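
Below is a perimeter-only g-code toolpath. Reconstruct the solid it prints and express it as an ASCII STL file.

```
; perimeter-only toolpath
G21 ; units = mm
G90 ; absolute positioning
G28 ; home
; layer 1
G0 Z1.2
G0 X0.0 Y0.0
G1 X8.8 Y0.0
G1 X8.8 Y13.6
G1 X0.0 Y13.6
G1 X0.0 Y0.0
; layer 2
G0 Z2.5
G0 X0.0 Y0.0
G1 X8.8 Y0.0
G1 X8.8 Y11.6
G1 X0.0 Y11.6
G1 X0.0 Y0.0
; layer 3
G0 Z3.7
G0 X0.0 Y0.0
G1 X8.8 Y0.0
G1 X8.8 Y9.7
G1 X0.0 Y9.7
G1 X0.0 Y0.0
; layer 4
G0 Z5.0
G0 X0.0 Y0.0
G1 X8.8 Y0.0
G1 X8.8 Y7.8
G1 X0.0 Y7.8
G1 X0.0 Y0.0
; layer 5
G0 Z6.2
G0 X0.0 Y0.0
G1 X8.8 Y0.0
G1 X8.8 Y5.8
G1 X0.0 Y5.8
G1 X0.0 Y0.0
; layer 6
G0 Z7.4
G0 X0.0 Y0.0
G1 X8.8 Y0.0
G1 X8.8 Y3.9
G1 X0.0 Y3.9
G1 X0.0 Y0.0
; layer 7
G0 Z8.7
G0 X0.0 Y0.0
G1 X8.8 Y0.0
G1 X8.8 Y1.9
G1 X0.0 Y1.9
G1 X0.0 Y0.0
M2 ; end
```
solid part
  facet normal 0.0000 0.0000 -1.0000
    outer loop
      vertex 8.8 15.5 0.0
      vertex 8.8 0.0 0.0
      vertex 0.0 0.0 0.0
    endloop
  endfacet
  facet normal 0.0000 0.0000 -1.0000
    outer loop
      vertex 0.0 15.5 0.0
      vertex 8.8 15.5 0.0
      vertex 0.0 0.0 0.0
    endloop
  endfacet
  facet normal 0.0000 -1.0000 0.0000
    outer loop
      vertex 0.0 0.0 0.0
      vertex 8.8 0.0 0.0
      vertex 8.8 0.0 9.9
    endloop
  endfacet
  facet normal 0.0000 -1.0000 0.0000
    outer loop
      vertex 0.0 0.0 0.0
      vertex 8.8 0.0 9.9
      vertex 0.0 0.0 9.9
    endloop
  endfacet
  facet normal 0.0000 0.5383 0.8428
    outer loop
      vertex 0.0 0.0 9.9
      vertex 8.8 0.0 9.9
      vertex 8.8 15.5 0.0
    endloop
  endfacet
  facet normal 0.0000 0.5383 0.8428
    outer loop
      vertex 0.0 0.0 9.9
      vertex 8.8 15.5 0.0
      vertex 0.0 15.5 0.0
    endloop
  endfacet
  facet normal -1.0000 0.0000 0.0000
    outer loop
      vertex 0.0 0.0 9.9
      vertex 0.0 15.5 0.0
      vertex 0.0 0.0 0.0
    endloop
  endfacet
  facet normal 1.0000 0.0000 0.0000
    outer loop
      vertex 8.8 0.0 0.0
      vertex 8.8 15.5 0.0
      vertex 8.8 0.0 9.9
    endloop
  endfacet
endsolid part

The G0 Z moves step by Δz≈1.2 mm. The G1 loops shrink linearly with z, so the solid tapers from its base footprint up to z≈9.9. Closing with a flat bottom cap and the tapered top and triangulating gives 8 facets — a wedge (ramp): 8.8 × 15.5 mm base, rising to 9.9 mm along the y=0 edge and sloping linearly to z=0 at y=15.5.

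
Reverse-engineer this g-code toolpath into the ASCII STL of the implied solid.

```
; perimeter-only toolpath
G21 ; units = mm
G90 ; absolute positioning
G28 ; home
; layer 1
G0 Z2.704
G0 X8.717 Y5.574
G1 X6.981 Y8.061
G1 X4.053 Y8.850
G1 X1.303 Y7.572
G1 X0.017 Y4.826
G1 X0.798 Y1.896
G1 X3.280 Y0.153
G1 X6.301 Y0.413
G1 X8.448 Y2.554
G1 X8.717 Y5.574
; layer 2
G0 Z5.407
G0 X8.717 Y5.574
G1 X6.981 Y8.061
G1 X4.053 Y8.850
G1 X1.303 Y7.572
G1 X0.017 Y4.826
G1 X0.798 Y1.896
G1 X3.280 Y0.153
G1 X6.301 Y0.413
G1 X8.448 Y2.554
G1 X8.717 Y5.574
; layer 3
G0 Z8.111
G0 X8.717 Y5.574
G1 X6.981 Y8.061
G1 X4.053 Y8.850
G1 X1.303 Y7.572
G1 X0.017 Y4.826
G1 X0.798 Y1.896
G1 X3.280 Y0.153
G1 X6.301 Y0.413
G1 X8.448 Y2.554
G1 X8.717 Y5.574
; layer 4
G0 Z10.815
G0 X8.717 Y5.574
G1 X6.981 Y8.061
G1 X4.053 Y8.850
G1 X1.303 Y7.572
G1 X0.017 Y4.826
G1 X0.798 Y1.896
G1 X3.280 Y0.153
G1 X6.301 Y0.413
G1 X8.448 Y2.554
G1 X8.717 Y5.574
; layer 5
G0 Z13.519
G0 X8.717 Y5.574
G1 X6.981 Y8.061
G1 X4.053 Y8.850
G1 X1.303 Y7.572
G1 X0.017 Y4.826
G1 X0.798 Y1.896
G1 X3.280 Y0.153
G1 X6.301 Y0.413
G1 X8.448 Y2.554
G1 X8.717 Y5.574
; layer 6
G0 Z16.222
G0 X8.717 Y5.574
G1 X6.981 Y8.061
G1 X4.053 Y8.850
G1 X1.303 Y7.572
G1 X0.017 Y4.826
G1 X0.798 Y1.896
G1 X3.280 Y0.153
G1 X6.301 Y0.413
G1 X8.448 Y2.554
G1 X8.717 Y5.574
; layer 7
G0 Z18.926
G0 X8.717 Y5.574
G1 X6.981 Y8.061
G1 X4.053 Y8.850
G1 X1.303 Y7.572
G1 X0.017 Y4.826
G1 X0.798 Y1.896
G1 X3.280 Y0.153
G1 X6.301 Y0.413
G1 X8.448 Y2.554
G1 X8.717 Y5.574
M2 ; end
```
solid part
  facet normal 0.0000 0.0000 -1.0000
    outer loop
      vertex 4.053 8.850 0.000
      vertex 6.981 8.061 0.000
      vertex 8.717 5.574 0.000
    endloop
  endfacet
  facet normal 0.0000 0.0000 -1.0000
    outer loop
      vertex 1.303 7.572 0.000
      vertex 4.053 8.850 0.000
      vertex 8.717 5.574 0.000
    endloop
  endfacet
  facet normal 0.0000 0.0000 -1.0000
    outer loop
      vertex 0.017 4.826 0.000
      vertex 1.303 7.572 0.000
      vertex 8.717 5.574 0.000
    endloop
  endfacet
  facet normal 0.0000 0.0000 -1.0000
    outer loop
      vertex 0.798 1.896 0.000
      vertex 0.017 4.826 0.000
      vertex 8.717 5.574 0.000
    endloop
  endfacet
  facet normal 0.0000 0.0000 -1.0000
    outer loop
      vertex 3.280 0.153 0.000
      vertex 0.798 1.896 0.000
      vertex 8.717 5.574 0.000
    endloop
  endfacet
  facet normal 0.0000 0.0000 -1.0000
    outer loop
      vertex 6.301 0.413 0.000
      vertex 3.280 0.153 0.000
      vertex 8.717 5.574 0.000
    endloop
  endfacet
  facet normal 0.0000 0.0000 -1.0000
    outer loop
      vertex 8.448 2.554 0.000
      vertex 6.301 0.413 0.000
      vertex 8.717 5.574 0.000
    endloop
  endfacet
  facet normal 0.0000 0.0000 1.0000
    outer loop
      vertex 8.717 5.574 18.926
      vertex 6.981 8.061 18.926
      vertex 4.053 8.850 18.926
    endloop
  endfacet
  facet normal 0.0000 0.0000 1.0000
    outer loop
      vertex 8.717 5.574 18.926
      vertex 4.053 8.850 18.926
      vertex 1.303 7.572 18.926
    endloop
  endfacet
  facet normal 0.0000 0.0000 1.0000
    outer loop
      vertex 8.717 5.574 18.926
      vertex 1.303 7.572 18.926
      vertex 0.017 4.826 18.926
    endloop
  endfacet
  facet normal 0.0000 0.0000 1.0000
    outer loop
      vertex 8.717 5.574 18.926
      vertex 0.017 4.826 18.926
      vertex 0.798 1.896 18.926
    endloop
  endfacet
  facet normal 0.0000 0.0000 1.0000
    outer loop
      vertex 8.717 5.574 18.926
      vertex 0.798 1.896 18.926
      vertex 3.280 0.153 18.926
    endloop
  endfacet
  facet normal 0.0000 0.0000 1.0000
    outer loop
      vertex 8.717 5.574 18.926
      vertex 3.280 0.153 18.926
      vertex 6.301 0.413 18.926
    endloop
  endfacet
  facet normal 0.0000 0.0000 1.0000
    outer loop
      vertex 8.717 5.574 18.926
      vertex 6.301 0.413 18.926
      vertex 8.448 2.554 18.926
    endloop
  endfacet
  facet normal 0.8200 0.5724 0.0000
    outer loop
      vertex 8.717 5.574 0.000
      vertex 6.981 8.061 0.000
      vertex 6.981 8.061 18.926
    endloop
  endfacet
  facet normal 0.8200 0.5724 0.0000
    outer loop
      vertex 8.717 5.574 0.000
      vertex 6.981 8.061 18.926
      vertex 8.717 5.574 18.926
    endloop
  endfacet
  facet normal 0.2602 0.9656 0.0000
    outer loop
      vertex 6.981 8.061 0.000
      vertex 4.053 8.850 0.000
      vertex 4.053 8.850 18.926
    endloop
  endfacet
  facet normal 0.2602 0.9656 0.0000
    outer loop
      vertex 6.981 8.061 0.000
      vertex 4.053 8.850 18.926
      vertex 6.981 8.061 18.926
    endloop
  endfacet
  facet normal -0.4214 0.9069 0.0000
    outer loop
      vertex 4.053 8.850 0.000
      vertex 1.303 7.572 0.000
      vertex 1.303 7.572 18.926
    endloop
  endfacet
  facet normal -0.4214 0.9069 0.0000
    outer loop
      vertex 4.053 8.850 0.000
      vertex 1.303 7.572 18.926
      vertex 4.053 8.850 18.926
    endloop
  endfacet
  facet normal -0.9056 0.4241 0.0000
    outer loop
      vertex 1.303 7.572 0.000
      vertex 0.017 4.826 0.000
      vertex 0.017 4.826 18.926
    endloop
  endfacet
  facet normal -0.9056 0.4241 0.0000
    outer loop
      vertex 1.303 7.572 0.000
      vertex 0.017 4.826 18.926
      vertex 1.303 7.572 18.926
    endloop
  endfacet
  facet normal -0.9663 -0.2576 0.0000
    outer loop
      vertex 0.017 4.826 0.000
      vertex 0.798 1.896 0.000
      vertex 0.798 1.896 18.926
    endloop
  endfacet
  facet normal -0.9663 -0.2576 0.0000
    outer loop
      vertex 0.017 4.826 0.000
      vertex 0.798 1.896 18.926
      vertex 0.017 4.826 18.926
    endloop
  endfacet
  facet normal -0.5747 -0.8184 0.0000
    outer loop
      vertex 0.798 1.896 0.000
      vertex 3.280 0.153 0.000
      vertex 3.280 0.153 18.926
    endloop
  endfacet
  facet normal -0.5747 -0.8184 0.0000
    outer loop
      vertex 0.798 1.896 0.000
      vertex 3.280 0.153 18.926
      vertex 0.798 1.896 18.926
    endloop
  endfacet
  facet normal 0.0857 -0.9963 0.0000
    outer loop
      vertex 3.280 0.153 0.000
      vertex 6.301 0.413 0.000
      vertex 6.301 0.413 18.926
    endloop
  endfacet
  facet normal 0.0857 -0.9963 0.0000
    outer loop
      vertex 3.280 0.153 0.000
      vertex 6.301 0.413 18.926
      vertex 3.280 0.153 18.926
    endloop
  endfacet
  facet normal 0.7061 -0.7081 0.0000
    outer loop
      vertex 6.301 0.413 0.000
      vertex 8.448 2.554 0.000
      vertex 8.448 2.554 18.926
    endloop
  endfacet
  facet normal 0.7061 -0.7081 0.0000
    outer loop
      vertex 6.301 0.413 0.000
      vertex 8.448 2.554 18.926
      vertex 6.301 0.413 18.926
    endloop
  endfacet
  facet normal 0.9961 -0.0887 0.0000
    outer loop
      vertex 8.448 2.554 0.000
      vertex 8.717 5.574 0.000
      vertex 8.717 5.574 18.926
    endloop
  endfacet
  facet normal 0.9961 -0.0887 0.0000
    outer loop
      vertex 8.448 2.554 0.000
      vertex 8.717 5.574 18.926
      vertex 8.448 2.554 18.926
    endloop
  endfacet
endsolid part

The G0 Z moves step by Δz≈2.704 mm. Every layer's G1 loop is the same polygon, so the solid is a straight extrusion of it from z=0 to z≈18.9. Closing with flat bottom and top caps and triangulating gives 32 facets — a regular 9-sided prism (a cylinder approximated with 9 flat sides), circumscribed radius ≈ 4.43 mm, height ≈ 18.9 mm.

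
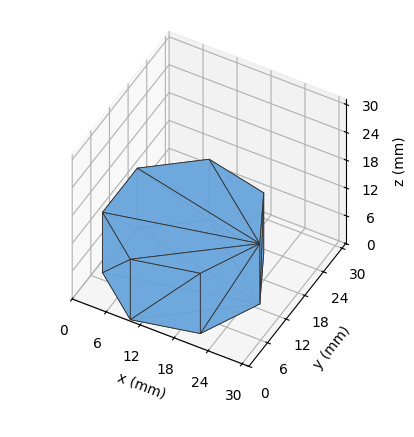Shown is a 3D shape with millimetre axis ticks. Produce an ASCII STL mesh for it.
Reading the render: the shape is a regular 7-sided prism (a cylinder approximated with 7 flat sides), circumscribed radius ≈ 13 mm, height ≈ 13 mm (dimensions read to the nearest mm from the axis ticks). For the STL, each face is triangulated and given an outward normal.

solid part
  facet normal 0.0000 0.0000 -1.0000
    outer loop
      vertex 10.1 25.7 0.0
      vertex 21.1 23.2 0.0
      vertex 26.0 13.0 0.0
    endloop
  endfacet
  facet normal 0.0000 0.0000 -1.0000
    outer loop
      vertex 1.3 18.6 0.0
      vertex 10.1 25.7 0.0
      vertex 26.0 13.0 0.0
    endloop
  endfacet
  facet normal 0.0000 0.0000 -1.0000
    outer loop
      vertex 1.3 7.4 0.0
      vertex 1.3 18.6 0.0
      vertex 26.0 13.0 0.0
    endloop
  endfacet
  facet normal 0.0000 0.0000 -1.0000
    outer loop
      vertex 10.1 0.3 0.0
      vertex 1.3 7.4 0.0
      vertex 26.0 13.0 0.0
    endloop
  endfacet
  facet normal 0.0000 0.0000 -1.0000
    outer loop
      vertex 21.1 2.8 0.0
      vertex 10.1 0.3 0.0
      vertex 26.0 13.0 0.0
    endloop
  endfacet
  facet normal 0.0000 0.0000 1.0000
    outer loop
      vertex 26.0 13.0 13.0
      vertex 21.1 23.2 13.0
      vertex 10.1 25.7 13.0
    endloop
  endfacet
  facet normal 0.0000 0.0000 1.0000
    outer loop
      vertex 26.0 13.0 13.0
      vertex 10.1 25.7 13.0
      vertex 1.3 18.6 13.0
    endloop
  endfacet
  facet normal 0.0000 0.0000 1.0000
    outer loop
      vertex 26.0 13.0 13.0
      vertex 1.3 18.6 13.0
      vertex 1.3 7.4 13.0
    endloop
  endfacet
  facet normal 0.0000 0.0000 1.0000
    outer loop
      vertex 26.0 13.0 13.0
      vertex 1.3 7.4 13.0
      vertex 10.1 0.3 13.0
    endloop
  endfacet
  facet normal 0.0000 0.0000 1.0000
    outer loop
      vertex 26.0 13.0 13.0
      vertex 10.1 0.3 13.0
      vertex 21.1 2.8 13.0
    endloop
  endfacet
  facet normal 0.9014 0.4330 0.0000
    outer loop
      vertex 26.0 13.0 0.0
      vertex 21.1 23.2 0.0
      vertex 21.1 23.2 13.0
    endloop
  endfacet
  facet normal 0.9014 0.4330 0.0000
    outer loop
      vertex 26.0 13.0 0.0
      vertex 21.1 23.2 13.0
      vertex 26.0 13.0 13.0
    endloop
  endfacet
  facet normal 0.2216 0.9751 0.0000
    outer loop
      vertex 21.1 23.2 0.0
      vertex 10.1 25.7 0.0
      vertex 10.1 25.7 13.0
    endloop
  endfacet
  facet normal 0.2216 0.9751 0.0000
    outer loop
      vertex 21.1 23.2 0.0
      vertex 10.1 25.7 13.0
      vertex 21.1 23.2 13.0
    endloop
  endfacet
  facet normal -0.6279 0.7783 0.0000
    outer loop
      vertex 10.1 25.7 0.0
      vertex 1.3 18.6 0.0
      vertex 1.3 18.6 13.0
    endloop
  endfacet
  facet normal -0.6279 0.7783 0.0000
    outer loop
      vertex 10.1 25.7 0.0
      vertex 1.3 18.6 13.0
      vertex 10.1 25.7 13.0
    endloop
  endfacet
  facet normal -1.0000 0.0000 0.0000
    outer loop
      vertex 1.3 18.6 0.0
      vertex 1.3 7.4 0.0
      vertex 1.3 7.4 13.0
    endloop
  endfacet
  facet normal -1.0000 0.0000 0.0000
    outer loop
      vertex 1.3 18.6 0.0
      vertex 1.3 7.4 13.0
      vertex 1.3 18.6 13.0
    endloop
  endfacet
  facet normal -0.6279 -0.7783 0.0000
    outer loop
      vertex 1.3 7.4 0.0
      vertex 10.1 0.3 0.0
      vertex 10.1 0.3 13.0
    endloop
  endfacet
  facet normal -0.6279 -0.7783 0.0000
    outer loop
      vertex 1.3 7.4 0.0
      vertex 10.1 0.3 13.0
      vertex 1.3 7.4 13.0
    endloop
  endfacet
  facet normal 0.2216 -0.9751 0.0000
    outer loop
      vertex 10.1 0.3 0.0
      vertex 21.1 2.8 0.0
      vertex 21.1 2.8 13.0
    endloop
  endfacet
  facet normal 0.2216 -0.9751 0.0000
    outer loop
      vertex 10.1 0.3 0.0
      vertex 21.1 2.8 13.0
      vertex 10.1 0.3 13.0
    endloop
  endfacet
  facet normal 0.9014 -0.4330 0.0000
    outer loop
      vertex 21.1 2.8 0.0
      vertex 26.0 13.0 0.0
      vertex 26.0 13.0 13.0
    endloop
  endfacet
  facet normal 0.9014 -0.4330 0.0000
    outer loop
      vertex 21.1 2.8 0.0
      vertex 26.0 13.0 13.0
      vertex 21.1 2.8 13.0
    endloop
  endfacet
endsolid part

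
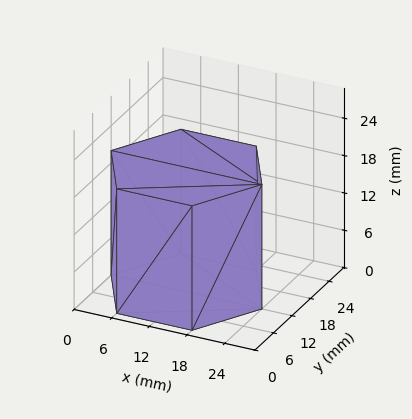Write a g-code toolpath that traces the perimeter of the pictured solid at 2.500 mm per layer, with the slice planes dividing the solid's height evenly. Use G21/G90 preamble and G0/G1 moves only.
Reading the render: the shape is a regular 6-sided prism (a cylinder approximated with 6 flat sides), circumscribed radius ≈ 12 mm, height ≈ 20 mm (dimensions read to the nearest mm from the axis ticks). For the g-code, the solid's height is divided into equal slices at the stated Δz and each level perimeter traced with G1 moves after a G0 lift.

; perimeter-only toolpath
G21 ; units = mm
G90 ; absolute positioning
G28 ; home
; layer 1
G0 Z2.500
G0 X24.000 Y12.000
G1 X18.000 Y22.392
G1 X6.000 Y22.392
G1 X0.000 Y12.000
G1 X6.000 Y1.608
G1 X18.000 Y1.608
G1 X24.000 Y12.000
; layer 2
G0 Z5.000
G0 X24.000 Y12.000
G1 X18.000 Y22.392
G1 X6.000 Y22.392
G1 X0.000 Y12.000
G1 X6.000 Y1.608
G1 X18.000 Y1.608
G1 X24.000 Y12.000
; layer 3
G0 Z7.500
G0 X24.000 Y12.000
G1 X18.000 Y22.392
G1 X6.000 Y22.392
G1 X0.000 Y12.000
G1 X6.000 Y1.608
G1 X18.000 Y1.608
G1 X24.000 Y12.000
; layer 4
G0 Z10.000
G0 X24.000 Y12.000
G1 X18.000 Y22.392
G1 X6.000 Y22.392
G1 X0.000 Y12.000
G1 X6.000 Y1.608
G1 X18.000 Y1.608
G1 X24.000 Y12.000
; layer 5
G0 Z12.500
G0 X24.000 Y12.000
G1 X18.000 Y22.392
G1 X6.000 Y22.392
G1 X0.000 Y12.000
G1 X6.000 Y1.608
G1 X18.000 Y1.608
G1 X24.000 Y12.000
; layer 6
G0 Z15.000
G0 X24.000 Y12.000
G1 X18.000 Y22.392
G1 X6.000 Y22.392
G1 X0.000 Y12.000
G1 X6.000 Y1.608
G1 X18.000 Y1.608
G1 X24.000 Y12.000
; layer 7
G0 Z17.500
G0 X24.000 Y12.000
G1 X18.000 Y22.392
G1 X6.000 Y22.392
G1 X0.000 Y12.000
G1 X6.000 Y1.608
G1 X18.000 Y1.608
G1 X24.000 Y12.000
; layer 8
G0 Z20.000
G0 X24.000 Y12.000
G1 X18.000 Y22.392
G1 X6.000 Y22.392
G1 X0.000 Y12.000
G1 X6.000 Y1.608
G1 X18.000 Y1.608
G1 X24.000 Y12.000
M2 ; end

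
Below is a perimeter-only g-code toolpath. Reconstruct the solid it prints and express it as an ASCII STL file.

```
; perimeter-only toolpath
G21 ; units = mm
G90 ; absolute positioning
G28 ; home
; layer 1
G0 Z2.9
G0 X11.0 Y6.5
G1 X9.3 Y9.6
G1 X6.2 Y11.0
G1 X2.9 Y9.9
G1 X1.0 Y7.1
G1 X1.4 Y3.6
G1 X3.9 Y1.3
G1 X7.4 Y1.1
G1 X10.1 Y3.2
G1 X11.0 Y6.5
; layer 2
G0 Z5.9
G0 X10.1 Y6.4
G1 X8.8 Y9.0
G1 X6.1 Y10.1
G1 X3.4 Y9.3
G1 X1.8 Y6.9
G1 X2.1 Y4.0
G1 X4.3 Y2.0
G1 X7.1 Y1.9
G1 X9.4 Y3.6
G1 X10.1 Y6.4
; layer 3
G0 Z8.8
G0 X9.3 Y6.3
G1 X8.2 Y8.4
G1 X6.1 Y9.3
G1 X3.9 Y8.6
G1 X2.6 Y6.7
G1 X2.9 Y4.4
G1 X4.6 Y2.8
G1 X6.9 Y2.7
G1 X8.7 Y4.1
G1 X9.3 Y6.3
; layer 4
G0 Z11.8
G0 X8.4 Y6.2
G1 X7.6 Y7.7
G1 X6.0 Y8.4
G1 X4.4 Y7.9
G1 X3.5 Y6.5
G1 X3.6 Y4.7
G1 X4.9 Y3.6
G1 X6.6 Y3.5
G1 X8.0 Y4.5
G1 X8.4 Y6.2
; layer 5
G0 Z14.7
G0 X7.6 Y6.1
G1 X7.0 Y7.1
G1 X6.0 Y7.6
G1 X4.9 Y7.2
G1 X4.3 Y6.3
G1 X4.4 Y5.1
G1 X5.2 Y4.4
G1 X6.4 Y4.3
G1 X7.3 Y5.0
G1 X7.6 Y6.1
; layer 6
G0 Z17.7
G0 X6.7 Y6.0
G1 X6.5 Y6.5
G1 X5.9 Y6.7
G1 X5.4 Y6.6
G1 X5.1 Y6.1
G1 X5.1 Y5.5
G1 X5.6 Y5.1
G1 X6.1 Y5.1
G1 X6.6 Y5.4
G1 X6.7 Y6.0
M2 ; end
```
solid part
  facet normal 0.0000 0.0000 -1.0000
    outer loop
      vertex 6.2 11.8 0.0
      vertex 9.9 10.2 0.0
      vertex 11.8 6.6 0.0
    endloop
  endfacet
  facet normal 0.0000 0.0000 -1.0000
    outer loop
      vertex 2.4 10.6 0.0
      vertex 6.2 11.8 0.0
      vertex 11.8 6.6 0.0
    endloop
  endfacet
  facet normal 0.0000 0.0000 -1.0000
    outer loop
      vertex 0.2 7.3 0.0
      vertex 2.4 10.6 0.0
      vertex 11.8 6.6 0.0
    endloop
  endfacet
  facet normal 0.0000 0.0000 -1.0000
    outer loop
      vertex 0.6 3.2 0.0
      vertex 0.2 7.3 0.0
      vertex 11.8 6.6 0.0
    endloop
  endfacet
  facet normal 0.0000 0.0000 -1.0000
    outer loop
      vertex 3.6 0.5 0.0
      vertex 0.6 3.2 0.0
      vertex 11.8 6.6 0.0
    endloop
  endfacet
  facet normal 0.0000 0.0000 -1.0000
    outer loop
      vertex 7.6 0.3 0.0
      vertex 3.6 0.5 0.0
      vertex 11.8 6.6 0.0
    endloop
  endfacet
  facet normal 0.0000 0.0000 -1.0000
    outer loop
      vertex 10.8 2.7 0.0
      vertex 7.6 0.3 0.0
      vertex 11.8 6.6 0.0
    endloop
  endfacet
  facet normal 0.8540 0.4507 0.2599
    outer loop
      vertex 11.8 6.6 0.0
      vertex 9.9 10.2 0.0
      vertex 5.9 5.9 20.6
    endloop
  endfacet
  facet normal 0.3833 0.8864 0.2595
    outer loop
      vertex 9.9 10.2 0.0
      vertex 6.2 11.8 0.0
      vertex 5.9 5.9 20.6
    endloop
  endfacet
  facet normal -0.2908 0.9209 0.2595
    outer loop
      vertex 6.2 11.8 0.0
      vertex 2.4 10.6 0.0
      vertex 5.9 5.9 20.6
    endloop
  endfacet
  facet normal -0.8037 0.5358 0.2588
    outer loop
      vertex 2.4 10.6 0.0
      vertex 0.2 7.3 0.0
      vertex 5.9 5.9 20.6
    endloop
  endfacet
  facet normal -0.9612 -0.0938 0.2596
    outer loop
      vertex 0.2 7.3 0.0
      vertex 0.6 3.2 0.0
      vertex 5.9 5.9 20.6
    endloop
  endfacet
  facet normal -0.6459 -0.7177 0.2602
    outer loop
      vertex 0.6 3.2 0.0
      vertex 3.6 0.5 0.0
      vertex 5.9 5.9 20.6
    endloop
  endfacet
  facet normal -0.0482 -0.9649 0.2583
    outer loop
      vertex 3.6 0.5 0.0
      vertex 7.6 0.3 0.0
      vertex 5.9 5.9 20.6
    endloop
  endfacet
  facet normal 0.5797 -0.7729 0.2580
    outer loop
      vertex 7.6 0.3 0.0
      vertex 10.8 2.7 0.0
      vertex 5.9 5.9 20.6
    endloop
  endfacet
  facet normal 0.9354 -0.2398 0.2598
    outer loop
      vertex 10.8 2.7 0.0
      vertex 11.8 6.6 0.0
      vertex 5.9 5.9 20.6
    endloop
  endfacet
endsolid part

The G0 Z moves step by Δz≈2.9 mm. The G1 loops shrink linearly with z, so the solid tapers from its base footprint up to z≈20.6. Closing with a flat bottom cap and the tapered top and triangulating gives 16 facets — a regular 9-sided pyramid, base circumscribed radius ≈ 5.9 mm, apex at z ≈ 20.6 mm.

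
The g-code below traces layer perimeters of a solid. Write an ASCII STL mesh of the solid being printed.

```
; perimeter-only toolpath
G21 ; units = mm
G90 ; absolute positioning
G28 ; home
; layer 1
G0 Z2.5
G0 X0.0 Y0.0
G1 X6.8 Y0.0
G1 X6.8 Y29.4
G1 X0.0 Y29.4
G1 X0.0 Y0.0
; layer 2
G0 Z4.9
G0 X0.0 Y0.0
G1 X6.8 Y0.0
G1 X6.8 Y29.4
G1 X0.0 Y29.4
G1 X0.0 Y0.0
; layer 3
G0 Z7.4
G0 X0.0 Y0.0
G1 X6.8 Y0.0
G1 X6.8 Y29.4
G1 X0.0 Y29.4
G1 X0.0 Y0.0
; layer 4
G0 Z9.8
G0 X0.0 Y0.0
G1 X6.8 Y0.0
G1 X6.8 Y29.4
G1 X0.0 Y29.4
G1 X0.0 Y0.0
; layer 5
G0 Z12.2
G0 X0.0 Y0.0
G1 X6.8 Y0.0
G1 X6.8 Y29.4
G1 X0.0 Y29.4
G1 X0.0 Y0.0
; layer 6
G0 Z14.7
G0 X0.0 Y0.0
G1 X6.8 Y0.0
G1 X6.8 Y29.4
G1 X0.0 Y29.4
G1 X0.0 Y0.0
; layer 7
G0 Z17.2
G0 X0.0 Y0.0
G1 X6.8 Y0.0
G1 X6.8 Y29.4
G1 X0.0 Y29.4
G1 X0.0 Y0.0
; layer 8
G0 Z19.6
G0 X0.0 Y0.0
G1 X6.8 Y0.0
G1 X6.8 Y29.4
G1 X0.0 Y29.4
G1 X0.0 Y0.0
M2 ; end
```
solid part
  facet normal 0.0000 0.0000 -1.0000
    outer loop
      vertex 6.8 29.4 0.0
      vertex 6.8 0.0 0.0
      vertex 0.0 0.0 0.0
    endloop
  endfacet
  facet normal 0.0000 0.0000 -1.0000
    outer loop
      vertex 0.0 29.4 0.0
      vertex 6.8 29.4 0.0
      vertex 0.0 0.0 0.0
    endloop
  endfacet
  facet normal 0.0000 0.0000 1.0000
    outer loop
      vertex 0.0 0.0 19.6
      vertex 6.8 0.0 19.6
      vertex 6.8 29.4 19.6
    endloop
  endfacet
  facet normal 0.0000 0.0000 1.0000
    outer loop
      vertex 0.0 0.0 19.6
      vertex 6.8 29.4 19.6
      vertex 0.0 29.4 19.6
    endloop
  endfacet
  facet normal 0.0000 -1.0000 0.0000
    outer loop
      vertex 0.0 0.0 0.0
      vertex 6.8 0.0 0.0
      vertex 6.8 0.0 19.6
    endloop
  endfacet
  facet normal 0.0000 -1.0000 0.0000
    outer loop
      vertex 0.0 0.0 0.0
      vertex 6.8 0.0 19.6
      vertex 0.0 0.0 19.6
    endloop
  endfacet
  facet normal 0.0000 1.0000 0.0000
    outer loop
      vertex 6.8 29.4 19.6
      vertex 6.8 29.4 0.0
      vertex 0.0 29.4 0.0
    endloop
  endfacet
  facet normal 0.0000 1.0000 0.0000
    outer loop
      vertex 0.0 29.4 19.6
      vertex 6.8 29.4 19.6
      vertex 0.0 29.4 0.0
    endloop
  endfacet
  facet normal -1.0000 0.0000 0.0000
    outer loop
      vertex 0.0 29.4 19.6
      vertex 0.0 29.4 0.0
      vertex 0.0 0.0 0.0
    endloop
  endfacet
  facet normal -1.0000 0.0000 0.0000
    outer loop
      vertex 0.0 0.0 19.6
      vertex 0.0 29.4 19.6
      vertex 0.0 0.0 0.0
    endloop
  endfacet
  facet normal 1.0000 0.0000 0.0000
    outer loop
      vertex 6.8 0.0 0.0
      vertex 6.8 29.4 0.0
      vertex 6.8 29.4 19.6
    endloop
  endfacet
  facet normal 1.0000 0.0000 0.0000
    outer loop
      vertex 6.8 0.0 0.0
      vertex 6.8 29.4 19.6
      vertex 6.8 0.0 19.6
    endloop
  endfacet
endsolid part

The G0 Z moves step by Δz≈2.5 mm. Every layer's G1 loop is the same polygon, so the solid is a straight extrusion of it from z=0 to z≈19.6. Closing with flat bottom and top caps and triangulating gives 12 facets — a rectangular box, roughly 6.8 × 29.4 mm footprint and 19.6 mm tall.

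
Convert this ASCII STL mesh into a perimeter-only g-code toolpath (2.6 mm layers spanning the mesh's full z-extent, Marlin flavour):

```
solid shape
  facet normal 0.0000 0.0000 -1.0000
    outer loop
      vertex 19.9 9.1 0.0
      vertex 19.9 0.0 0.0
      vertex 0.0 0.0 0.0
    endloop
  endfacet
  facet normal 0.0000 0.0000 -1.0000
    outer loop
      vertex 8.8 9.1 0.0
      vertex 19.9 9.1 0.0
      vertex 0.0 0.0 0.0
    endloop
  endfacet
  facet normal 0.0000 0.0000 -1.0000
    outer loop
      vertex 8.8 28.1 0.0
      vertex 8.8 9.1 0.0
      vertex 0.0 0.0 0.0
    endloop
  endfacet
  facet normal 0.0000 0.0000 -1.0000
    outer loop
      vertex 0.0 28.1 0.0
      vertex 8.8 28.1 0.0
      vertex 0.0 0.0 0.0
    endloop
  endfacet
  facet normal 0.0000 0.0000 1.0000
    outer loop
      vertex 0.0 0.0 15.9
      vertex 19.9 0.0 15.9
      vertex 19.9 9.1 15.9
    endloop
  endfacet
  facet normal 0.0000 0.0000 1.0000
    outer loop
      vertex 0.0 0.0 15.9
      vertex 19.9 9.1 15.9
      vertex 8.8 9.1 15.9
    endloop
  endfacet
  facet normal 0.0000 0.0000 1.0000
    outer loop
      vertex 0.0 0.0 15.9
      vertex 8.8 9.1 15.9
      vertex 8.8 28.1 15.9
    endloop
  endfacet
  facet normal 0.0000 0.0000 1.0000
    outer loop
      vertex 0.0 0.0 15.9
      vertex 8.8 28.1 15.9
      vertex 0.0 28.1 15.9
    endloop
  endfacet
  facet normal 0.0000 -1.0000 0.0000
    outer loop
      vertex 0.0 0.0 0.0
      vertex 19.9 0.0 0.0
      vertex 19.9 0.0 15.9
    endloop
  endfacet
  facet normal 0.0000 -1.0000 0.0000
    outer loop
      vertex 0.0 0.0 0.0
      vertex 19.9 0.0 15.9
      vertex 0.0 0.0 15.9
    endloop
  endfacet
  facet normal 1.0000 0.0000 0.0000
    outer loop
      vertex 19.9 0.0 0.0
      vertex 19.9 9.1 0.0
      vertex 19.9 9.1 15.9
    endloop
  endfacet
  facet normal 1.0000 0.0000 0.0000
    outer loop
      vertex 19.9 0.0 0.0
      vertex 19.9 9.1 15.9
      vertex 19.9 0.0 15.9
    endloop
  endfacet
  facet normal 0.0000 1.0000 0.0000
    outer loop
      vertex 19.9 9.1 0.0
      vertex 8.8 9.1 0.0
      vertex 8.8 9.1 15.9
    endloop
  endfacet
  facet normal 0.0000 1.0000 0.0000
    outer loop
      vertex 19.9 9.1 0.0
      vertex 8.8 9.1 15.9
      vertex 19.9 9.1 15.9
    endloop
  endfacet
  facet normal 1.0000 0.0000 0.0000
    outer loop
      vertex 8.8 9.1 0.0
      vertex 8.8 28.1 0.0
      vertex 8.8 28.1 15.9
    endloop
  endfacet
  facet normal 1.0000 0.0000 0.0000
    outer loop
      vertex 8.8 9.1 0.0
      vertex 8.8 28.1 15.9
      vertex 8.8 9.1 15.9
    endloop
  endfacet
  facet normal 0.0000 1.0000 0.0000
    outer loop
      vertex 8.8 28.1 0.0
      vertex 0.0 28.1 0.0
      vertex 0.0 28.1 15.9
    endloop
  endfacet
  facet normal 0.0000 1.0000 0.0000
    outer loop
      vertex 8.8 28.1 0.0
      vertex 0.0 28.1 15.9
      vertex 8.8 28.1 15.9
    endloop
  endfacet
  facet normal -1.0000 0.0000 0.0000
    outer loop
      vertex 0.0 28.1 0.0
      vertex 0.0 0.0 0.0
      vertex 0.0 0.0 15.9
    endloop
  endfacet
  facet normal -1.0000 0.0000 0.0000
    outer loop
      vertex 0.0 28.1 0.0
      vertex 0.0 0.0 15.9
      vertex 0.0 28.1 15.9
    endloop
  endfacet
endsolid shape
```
; perimeter-only toolpath
G21 ; units = mm
G90 ; absolute positioning
G28 ; home
; layer 1
G0 Z2.6
G0 X0.0 Y0.0
G1 X19.9 Y0.0
G1 X19.9 Y9.1
G1 X8.8 Y9.1
G1 X8.8 Y28.1
G1 X0.0 Y28.1
G1 X0.0 Y0.0
; layer 2
G0 Z5.3
G0 X0.0 Y0.0
G1 X19.9 Y0.0
G1 X19.9 Y9.1
G1 X8.8 Y9.1
G1 X8.8 Y28.1
G1 X0.0 Y28.1
G1 X0.0 Y0.0
; layer 3
G0 Z7.9
G0 X0.0 Y0.0
G1 X19.9 Y0.0
G1 X19.9 Y9.1
G1 X8.8 Y9.1
G1 X8.8 Y28.1
G1 X0.0 Y28.1
G1 X0.0 Y0.0
; layer 4
G0 Z10.6
G0 X0.0 Y0.0
G1 X19.9 Y0.0
G1 X19.9 Y9.1
G1 X8.8 Y9.1
G1 X8.8 Y28.1
G1 X0.0 Y28.1
G1 X0.0 Y0.0
; layer 5
G0 Z13.2
G0 X0.0 Y0.0
G1 X19.9 Y0.0
G1 X19.9 Y9.1
G1 X8.8 Y9.1
G1 X8.8 Y28.1
G1 X0.0 Y28.1
G1 X0.0 Y0.0
; layer 6
G0 Z15.9
G0 X0.0 Y0.0
G1 X19.9 Y0.0
G1 X19.9 Y9.1
G1 X8.8 Y9.1
G1 X8.8 Y28.1
G1 X0.0 Y28.1
G1 X0.0 Y0.0
M2 ; end

The solid is an L-shaped prism: outer 19.9 × 28.1 mm, arm thicknesses ≈ 9.1 mm (horizontal) and 8.8 mm (vertical), extruded 15.9 mm in z. Slicing at Δz = 2.6 mm — 6 equal slices spanning the solid's height, so layer i sits at z = i·h/6 — gives 6 non-empty perimeters. Each is a 6-segment closed polygon; G0 lifts to the layer z and rapids to the start vertex, then G1 traces the edges.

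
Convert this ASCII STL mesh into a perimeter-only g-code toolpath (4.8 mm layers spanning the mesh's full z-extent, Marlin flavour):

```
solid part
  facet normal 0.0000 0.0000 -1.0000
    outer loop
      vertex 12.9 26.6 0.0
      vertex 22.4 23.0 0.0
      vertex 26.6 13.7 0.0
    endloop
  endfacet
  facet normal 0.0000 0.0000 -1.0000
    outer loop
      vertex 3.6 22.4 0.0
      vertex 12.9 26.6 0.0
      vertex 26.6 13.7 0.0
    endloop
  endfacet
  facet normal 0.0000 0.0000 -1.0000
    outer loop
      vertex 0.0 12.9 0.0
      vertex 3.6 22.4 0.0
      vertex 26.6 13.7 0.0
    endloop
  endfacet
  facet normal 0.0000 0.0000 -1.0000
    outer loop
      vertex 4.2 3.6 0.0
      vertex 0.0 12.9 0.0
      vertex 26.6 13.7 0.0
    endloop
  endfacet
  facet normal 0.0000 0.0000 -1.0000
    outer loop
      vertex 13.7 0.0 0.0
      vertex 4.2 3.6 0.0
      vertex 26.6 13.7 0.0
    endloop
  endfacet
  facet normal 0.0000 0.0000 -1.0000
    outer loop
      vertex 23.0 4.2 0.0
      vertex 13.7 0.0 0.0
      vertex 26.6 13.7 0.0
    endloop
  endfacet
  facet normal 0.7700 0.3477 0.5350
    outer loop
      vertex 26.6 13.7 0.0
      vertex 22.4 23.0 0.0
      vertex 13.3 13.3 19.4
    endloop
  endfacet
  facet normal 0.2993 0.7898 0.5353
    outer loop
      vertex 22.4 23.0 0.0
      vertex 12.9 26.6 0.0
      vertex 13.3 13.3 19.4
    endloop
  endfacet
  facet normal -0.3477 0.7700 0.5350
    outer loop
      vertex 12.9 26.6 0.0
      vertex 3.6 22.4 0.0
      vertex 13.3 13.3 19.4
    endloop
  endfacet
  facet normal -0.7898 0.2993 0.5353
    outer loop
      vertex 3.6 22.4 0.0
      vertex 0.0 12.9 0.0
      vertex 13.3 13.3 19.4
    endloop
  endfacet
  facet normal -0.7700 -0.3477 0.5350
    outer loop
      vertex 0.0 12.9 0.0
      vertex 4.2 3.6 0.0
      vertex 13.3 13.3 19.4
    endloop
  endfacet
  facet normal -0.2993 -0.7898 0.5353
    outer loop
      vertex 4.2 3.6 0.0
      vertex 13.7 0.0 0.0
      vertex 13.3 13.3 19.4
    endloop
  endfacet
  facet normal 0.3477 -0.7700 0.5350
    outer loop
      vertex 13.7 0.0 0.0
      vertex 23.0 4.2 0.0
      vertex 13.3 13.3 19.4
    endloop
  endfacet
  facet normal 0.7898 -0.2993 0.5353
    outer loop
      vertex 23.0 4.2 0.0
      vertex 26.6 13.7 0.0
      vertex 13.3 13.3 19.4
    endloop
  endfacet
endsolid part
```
; perimeter-only toolpath
G21 ; units = mm
G90 ; absolute positioning
G28 ; home
; layer 1
G0 Z4.8
G0 X23.3 Y13.6
G1 X20.1 Y20.6
G1 X13.0 Y23.3
G1 X6.0 Y20.1
G1 X3.3 Y13.0
G1 X6.5 Y6.0
G1 X13.6 Y3.3
G1 X20.6 Y6.5
G1 X23.3 Y13.6
; layer 2
G0 Z9.7
G0 X20.0 Y13.5
G1 X17.9 Y18.1
G1 X13.1 Y20.0
G1 X8.5 Y17.9
G1 X6.7 Y13.1
G1 X8.8 Y8.5
G1 X13.5 Y6.7
G1 X18.1 Y8.8
G1 X20.0 Y13.5
; layer 3
G0 Z14.5
G0 X16.6 Y13.4
G1 X15.6 Y15.7
G1 X13.2 Y16.6
G1 X10.9 Y15.6
G1 X10.0 Y13.2
G1 X11.0 Y10.9
G1 X13.4 Y10.0
G1 X15.7 Y11.0
G1 X16.6 Y13.4
M2 ; end

The solid is a regular 8-sided pyramid, base circumscribed radius ≈ 13.3 mm, apex at z ≈ 19.4 mm. Slicing at Δz = 4.8 mm — 4 equal slices spanning the solid's height, so layer i sits at z = i·h/4 — gives 3 non-empty perimeters. Each is a 8-segment closed polygon; G0 lifts to the layer z and rapids to the start vertex, then G1 traces the edges. The cross-section shrinks linearly with z (the slice at the apex is degenerate and omitted).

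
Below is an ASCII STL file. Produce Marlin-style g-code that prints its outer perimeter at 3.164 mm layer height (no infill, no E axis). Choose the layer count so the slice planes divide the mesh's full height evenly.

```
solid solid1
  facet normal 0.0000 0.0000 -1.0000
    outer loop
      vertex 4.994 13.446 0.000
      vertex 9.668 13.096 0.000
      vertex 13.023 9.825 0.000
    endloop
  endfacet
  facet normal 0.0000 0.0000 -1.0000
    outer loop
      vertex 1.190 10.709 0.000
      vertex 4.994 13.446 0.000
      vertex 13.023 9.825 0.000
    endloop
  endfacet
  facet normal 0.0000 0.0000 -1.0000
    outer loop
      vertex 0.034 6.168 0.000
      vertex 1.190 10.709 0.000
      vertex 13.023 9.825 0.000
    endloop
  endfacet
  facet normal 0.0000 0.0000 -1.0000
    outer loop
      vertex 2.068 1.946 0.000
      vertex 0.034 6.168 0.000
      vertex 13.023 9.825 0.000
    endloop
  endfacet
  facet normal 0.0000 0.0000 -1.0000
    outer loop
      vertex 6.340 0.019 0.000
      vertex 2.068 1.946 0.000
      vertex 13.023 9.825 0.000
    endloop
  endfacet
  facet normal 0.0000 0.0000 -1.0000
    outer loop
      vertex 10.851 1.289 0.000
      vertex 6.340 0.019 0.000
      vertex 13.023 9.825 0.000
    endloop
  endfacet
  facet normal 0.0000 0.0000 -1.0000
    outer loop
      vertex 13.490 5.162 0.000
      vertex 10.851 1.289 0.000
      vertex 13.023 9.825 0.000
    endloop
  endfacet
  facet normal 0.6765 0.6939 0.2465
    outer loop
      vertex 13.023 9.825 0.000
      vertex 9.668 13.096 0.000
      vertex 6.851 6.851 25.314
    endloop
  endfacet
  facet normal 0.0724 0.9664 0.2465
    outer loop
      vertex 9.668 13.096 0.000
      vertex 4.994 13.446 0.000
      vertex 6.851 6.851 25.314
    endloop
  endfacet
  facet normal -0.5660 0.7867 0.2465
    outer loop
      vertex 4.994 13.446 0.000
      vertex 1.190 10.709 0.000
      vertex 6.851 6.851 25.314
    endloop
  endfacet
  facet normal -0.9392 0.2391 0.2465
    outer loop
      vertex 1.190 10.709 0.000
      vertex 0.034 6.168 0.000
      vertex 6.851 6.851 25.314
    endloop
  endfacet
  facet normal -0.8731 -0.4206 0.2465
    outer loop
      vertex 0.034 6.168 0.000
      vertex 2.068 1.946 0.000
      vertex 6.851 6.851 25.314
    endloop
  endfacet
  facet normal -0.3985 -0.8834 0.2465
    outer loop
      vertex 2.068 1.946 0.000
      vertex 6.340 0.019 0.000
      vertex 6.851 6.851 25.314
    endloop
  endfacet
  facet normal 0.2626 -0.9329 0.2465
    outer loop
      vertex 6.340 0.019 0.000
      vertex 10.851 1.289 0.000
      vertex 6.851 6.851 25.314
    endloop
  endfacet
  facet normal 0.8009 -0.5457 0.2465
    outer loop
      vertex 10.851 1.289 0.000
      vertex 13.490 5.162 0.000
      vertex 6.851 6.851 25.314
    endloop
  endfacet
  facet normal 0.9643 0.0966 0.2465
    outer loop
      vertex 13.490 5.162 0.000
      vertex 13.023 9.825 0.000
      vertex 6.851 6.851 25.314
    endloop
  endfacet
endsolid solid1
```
; perimeter-only toolpath
G21 ; units = mm
G90 ; absolute positioning
G28 ; home
; layer 1
G0 Z3.164
G0 X12.252 Y9.453
G1 X9.316 Y12.315
G1 X5.226 Y12.622
G1 X1.898 Y10.227
G1 X0.886 Y6.253
G1 X2.666 Y2.559
G1 X6.404 Y0.873
G1 X10.351 Y1.984
G1 X12.660 Y5.373
G1 X12.252 Y9.453
; layer 2
G0 Z6.329
G0 X11.480 Y9.082
G1 X8.964 Y11.535
G1 X5.458 Y11.797
G1 X2.605 Y9.744
G1 X1.738 Y6.339
G1 X3.264 Y3.172
G1 X6.468 Y1.727
G1 X9.851 Y2.679
G1 X11.830 Y5.584
G1 X11.480 Y9.082
; layer 3
G0 Z9.493
G0 X10.708 Y8.710
G1 X8.612 Y10.754
G1 X5.690 Y10.973
G1 X3.313 Y9.262
G1 X2.590 Y6.424
G1 X3.862 Y3.785
G1 X6.532 Y2.581
G1 X9.351 Y3.375
G1 X11.000 Y5.795
G1 X10.708 Y8.710
; layer 4
G0 Z12.657
G0 X9.937 Y8.338
G1 X8.259 Y9.973
G1 X5.922 Y10.149
G1 X4.021 Y8.780
G1 X3.442 Y6.510
G1 X4.460 Y4.399
G1 X6.595 Y3.435
G1 X8.851 Y4.070
G1 X10.171 Y6.006
G1 X9.937 Y8.338
; layer 5
G0 Z15.821
G0 X9.166 Y7.966
G1 X7.907 Y9.193
G1 X6.155 Y9.324
G1 X4.728 Y8.298
G1 X4.295 Y6.595
G1 X5.057 Y5.012
G1 X6.659 Y4.289
G1 X8.351 Y4.765
G1 X9.341 Y6.218
G1 X9.166 Y7.966
; layer 6
G0 Z18.986
G0 X8.394 Y7.595
G1 X7.555 Y8.412
G1 X6.387 Y8.500
G1 X5.436 Y7.816
G1 X5.147 Y6.680
G1 X5.655 Y5.625
G1 X6.723 Y5.143
G1 X7.851 Y5.461
G1 X8.511 Y6.429
G1 X8.394 Y7.595
; layer 7
G0 Z22.150
G0 X7.623 Y7.223
G1 X7.203 Y7.632
G1 X6.619 Y7.675
G1 X6.143 Y7.333
G1 X5.999 Y6.766
G1 X6.253 Y6.238
G1 X6.787 Y5.997
G1 X7.351 Y6.156
G1 X7.681 Y6.640
G1 X7.623 Y7.223
M2 ; end

The solid is a regular 9-sided pyramid, base circumscribed radius ≈ 6.85 mm, apex at z ≈ 25.3 mm. Slicing at Δz = 3.164 mm — 8 equal slices spanning the solid's height, so layer i sits at z = i·h/8 — gives 7 non-empty perimeters. Each is a 9-segment closed polygon; G0 lifts to the layer z and rapids to the start vertex, then G1 traces the edges. The cross-section shrinks linearly with z (the slice at the apex is degenerate and omitted).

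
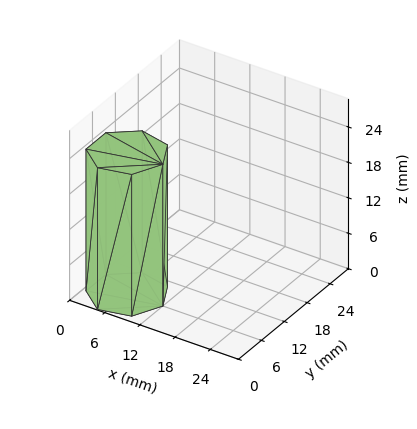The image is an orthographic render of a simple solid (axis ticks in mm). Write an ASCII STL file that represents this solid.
Reading the render: the shape is a regular 7-sided prism (a cylinder approximated with 7 flat sides), circumscribed radius ≈ 6 mm, height ≈ 24 mm (dimensions read to the nearest mm from the axis ticks). For the STL, each face is triangulated and given an outward normal.

solid part
  facet normal 0.0000 0.0000 -1.0000
    outer loop
      vertex 4.665 11.850 0.000
      vertex 9.741 10.691 0.000
      vertex 12.000 6.000 0.000
    endloop
  endfacet
  facet normal 0.0000 0.0000 -1.0000
    outer loop
      vertex 0.594 8.603 0.000
      vertex 4.665 11.850 0.000
      vertex 12.000 6.000 0.000
    endloop
  endfacet
  facet normal 0.0000 0.0000 -1.0000
    outer loop
      vertex 0.594 3.397 0.000
      vertex 0.594 8.603 0.000
      vertex 12.000 6.000 0.000
    endloop
  endfacet
  facet normal 0.0000 0.0000 -1.0000
    outer loop
      vertex 4.665 0.150 0.000
      vertex 0.594 3.397 0.000
      vertex 12.000 6.000 0.000
    endloop
  endfacet
  facet normal 0.0000 0.0000 -1.0000
    outer loop
      vertex 9.741 1.309 0.000
      vertex 4.665 0.150 0.000
      vertex 12.000 6.000 0.000
    endloop
  endfacet
  facet normal 0.0000 0.0000 1.0000
    outer loop
      vertex 12.000 6.000 24.000
      vertex 9.741 10.691 24.000
      vertex 4.665 11.850 24.000
    endloop
  endfacet
  facet normal 0.0000 0.0000 1.0000
    outer loop
      vertex 12.000 6.000 24.000
      vertex 4.665 11.850 24.000
      vertex 0.594 8.603 24.000
    endloop
  endfacet
  facet normal 0.0000 0.0000 1.0000
    outer loop
      vertex 12.000 6.000 24.000
      vertex 0.594 8.603 24.000
      vertex 0.594 3.397 24.000
    endloop
  endfacet
  facet normal 0.0000 0.0000 1.0000
    outer loop
      vertex 12.000 6.000 24.000
      vertex 0.594 3.397 24.000
      vertex 4.665 0.150 24.000
    endloop
  endfacet
  facet normal 0.0000 0.0000 1.0000
    outer loop
      vertex 12.000 6.000 24.000
      vertex 4.665 0.150 24.000
      vertex 9.741 1.309 24.000
    endloop
  endfacet
  facet normal 0.9010 0.4339 0.0000
    outer loop
      vertex 12.000 6.000 0.000
      vertex 9.741 10.691 0.000
      vertex 9.741 10.691 24.000
    endloop
  endfacet
  facet normal 0.9010 0.4339 0.0000
    outer loop
      vertex 12.000 6.000 0.000
      vertex 9.741 10.691 24.000
      vertex 12.000 6.000 24.000
    endloop
  endfacet
  facet normal 0.2226 0.9749 0.0000
    outer loop
      vertex 9.741 10.691 0.000
      vertex 4.665 11.850 0.000
      vertex 4.665 11.850 24.000
    endloop
  endfacet
  facet normal 0.2226 0.9749 0.0000
    outer loop
      vertex 9.741 10.691 0.000
      vertex 4.665 11.850 24.000
      vertex 9.741 10.691 24.000
    endloop
  endfacet
  facet normal -0.6235 0.7818 0.0000
    outer loop
      vertex 4.665 11.850 0.000
      vertex 0.594 8.603 0.000
      vertex 0.594 8.603 24.000
    endloop
  endfacet
  facet normal -0.6235 0.7818 0.0000
    outer loop
      vertex 4.665 11.850 0.000
      vertex 0.594 8.603 24.000
      vertex 4.665 11.850 24.000
    endloop
  endfacet
  facet normal -1.0000 0.0000 0.0000
    outer loop
      vertex 0.594 8.603 0.000
      vertex 0.594 3.397 0.000
      vertex 0.594 3.397 24.000
    endloop
  endfacet
  facet normal -1.0000 0.0000 0.0000
    outer loop
      vertex 0.594 8.603 0.000
      vertex 0.594 3.397 24.000
      vertex 0.594 8.603 24.000
    endloop
  endfacet
  facet normal -0.6235 -0.7818 0.0000
    outer loop
      vertex 0.594 3.397 0.000
      vertex 4.665 0.150 0.000
      vertex 4.665 0.150 24.000
    endloop
  endfacet
  facet normal -0.6235 -0.7818 0.0000
    outer loop
      vertex 0.594 3.397 0.000
      vertex 4.665 0.150 24.000
      vertex 0.594 3.397 24.000
    endloop
  endfacet
  facet normal 0.2226 -0.9749 0.0000
    outer loop
      vertex 4.665 0.150 0.000
      vertex 9.741 1.309 0.000
      vertex 9.741 1.309 24.000
    endloop
  endfacet
  facet normal 0.2226 -0.9749 0.0000
    outer loop
      vertex 4.665 0.150 0.000
      vertex 9.741 1.309 24.000
      vertex 4.665 0.150 24.000
    endloop
  endfacet
  facet normal 0.9010 -0.4339 0.0000
    outer loop
      vertex 9.741 1.309 0.000
      vertex 12.000 6.000 0.000
      vertex 12.000 6.000 24.000
    endloop
  endfacet
  facet normal 0.9010 -0.4339 0.0000
    outer loop
      vertex 9.741 1.309 0.000
      vertex 12.000 6.000 24.000
      vertex 9.741 1.309 24.000
    endloop
  endfacet
endsolid part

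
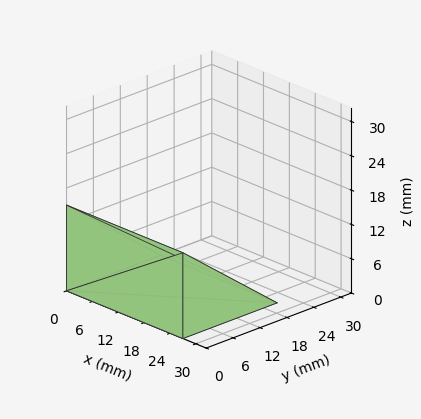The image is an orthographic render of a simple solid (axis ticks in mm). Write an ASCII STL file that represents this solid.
Reading the render: the shape is a wedge (ramp): 27 × 21 mm base, rising to 15 mm along the y=0 edge and sloping linearly to z=0 at y=21 (dimensions read to the nearest mm from the axis ticks). For the STL, each face is triangulated and given an outward normal.

solid part
  facet normal 0.0000 0.0000 -1.0000
    outer loop
      vertex 27.00 21.00 0.00
      vertex 27.00 0.00 0.00
      vertex 0.00 0.00 0.00
    endloop
  endfacet
  facet normal 0.0000 0.0000 -1.0000
    outer loop
      vertex 0.00 21.00 0.00
      vertex 27.00 21.00 0.00
      vertex 0.00 0.00 0.00
    endloop
  endfacet
  facet normal 0.0000 -1.0000 0.0000
    outer loop
      vertex 0.00 0.00 0.00
      vertex 27.00 0.00 0.00
      vertex 27.00 0.00 15.00
    endloop
  endfacet
  facet normal 0.0000 -1.0000 0.0000
    outer loop
      vertex 0.00 0.00 0.00
      vertex 27.00 0.00 15.00
      vertex 0.00 0.00 15.00
    endloop
  endfacet
  facet normal 0.0000 0.5812 0.8137
    outer loop
      vertex 0.00 0.00 15.00
      vertex 27.00 0.00 15.00
      vertex 27.00 21.00 0.00
    endloop
  endfacet
  facet normal 0.0000 0.5812 0.8137
    outer loop
      vertex 0.00 0.00 15.00
      vertex 27.00 21.00 0.00
      vertex 0.00 21.00 0.00
    endloop
  endfacet
  facet normal -1.0000 0.0000 0.0000
    outer loop
      vertex 0.00 0.00 15.00
      vertex 0.00 21.00 0.00
      vertex 0.00 0.00 0.00
    endloop
  endfacet
  facet normal 1.0000 0.0000 0.0000
    outer loop
      vertex 27.00 0.00 0.00
      vertex 27.00 21.00 0.00
      vertex 27.00 0.00 15.00
    endloop
  endfacet
endsolid part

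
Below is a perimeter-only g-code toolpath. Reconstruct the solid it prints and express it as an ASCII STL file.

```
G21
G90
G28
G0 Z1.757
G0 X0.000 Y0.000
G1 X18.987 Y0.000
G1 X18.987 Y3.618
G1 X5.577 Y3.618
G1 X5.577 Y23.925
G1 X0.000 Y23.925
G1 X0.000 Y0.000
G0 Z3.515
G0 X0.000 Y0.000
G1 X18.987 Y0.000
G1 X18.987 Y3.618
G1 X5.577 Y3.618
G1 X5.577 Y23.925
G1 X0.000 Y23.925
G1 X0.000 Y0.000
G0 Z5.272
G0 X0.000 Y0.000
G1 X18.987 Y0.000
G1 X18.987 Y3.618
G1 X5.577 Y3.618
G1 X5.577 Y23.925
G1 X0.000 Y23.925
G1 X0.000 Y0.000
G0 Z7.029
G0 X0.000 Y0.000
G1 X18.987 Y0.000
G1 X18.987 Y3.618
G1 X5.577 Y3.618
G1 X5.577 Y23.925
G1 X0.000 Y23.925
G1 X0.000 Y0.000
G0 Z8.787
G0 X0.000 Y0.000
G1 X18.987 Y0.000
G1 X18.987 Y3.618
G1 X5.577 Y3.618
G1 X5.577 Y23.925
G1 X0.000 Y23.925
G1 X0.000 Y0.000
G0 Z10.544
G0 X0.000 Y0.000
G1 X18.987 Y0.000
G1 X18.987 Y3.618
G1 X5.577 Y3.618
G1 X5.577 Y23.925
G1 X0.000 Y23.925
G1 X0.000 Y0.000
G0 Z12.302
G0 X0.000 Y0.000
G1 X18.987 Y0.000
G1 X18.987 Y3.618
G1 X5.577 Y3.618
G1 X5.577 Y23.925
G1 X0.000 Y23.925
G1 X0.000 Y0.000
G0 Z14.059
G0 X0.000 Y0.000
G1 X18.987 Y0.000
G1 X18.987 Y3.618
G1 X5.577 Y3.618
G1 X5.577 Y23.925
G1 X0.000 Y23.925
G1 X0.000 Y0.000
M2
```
solid part
  facet normal 0.0000 0.0000 -1.0000
    outer loop
      vertex 18.987 3.618 0.000
      vertex 18.987 0.000 0.000
      vertex 0.000 0.000 0.000
    endloop
  endfacet
  facet normal 0.0000 0.0000 -1.0000
    outer loop
      vertex 5.577 3.618 0.000
      vertex 18.987 3.618 0.000
      vertex 0.000 0.000 0.000
    endloop
  endfacet
  facet normal 0.0000 0.0000 -1.0000
    outer loop
      vertex 5.577 23.925 0.000
      vertex 5.577 3.618 0.000
      vertex 0.000 0.000 0.000
    endloop
  endfacet
  facet normal 0.0000 0.0000 -1.0000
    outer loop
      vertex 0.000 23.925 0.000
      vertex 5.577 23.925 0.000
      vertex 0.000 0.000 0.000
    endloop
  endfacet
  facet normal 0.0000 0.0000 1.0000
    outer loop
      vertex 0.000 0.000 14.059
      vertex 18.987 0.000 14.059
      vertex 18.987 3.618 14.059
    endloop
  endfacet
  facet normal 0.0000 0.0000 1.0000
    outer loop
      vertex 0.000 0.000 14.059
      vertex 18.987 3.618 14.059
      vertex 5.577 3.618 14.059
    endloop
  endfacet
  facet normal 0.0000 0.0000 1.0000
    outer loop
      vertex 0.000 0.000 14.059
      vertex 5.577 3.618 14.059
      vertex 5.577 23.925 14.059
    endloop
  endfacet
  facet normal 0.0000 0.0000 1.0000
    outer loop
      vertex 0.000 0.000 14.059
      vertex 5.577 23.925 14.059
      vertex 0.000 23.925 14.059
    endloop
  endfacet
  facet normal 0.0000 -1.0000 0.0000
    outer loop
      vertex 0.000 0.000 0.000
      vertex 18.987 0.000 0.000
      vertex 18.987 0.000 14.059
    endloop
  endfacet
  facet normal 0.0000 -1.0000 0.0000
    outer loop
      vertex 0.000 0.000 0.000
      vertex 18.987 0.000 14.059
      vertex 0.000 0.000 14.059
    endloop
  endfacet
  facet normal 1.0000 0.0000 0.0000
    outer loop
      vertex 18.987 0.000 0.000
      vertex 18.987 3.618 0.000
      vertex 18.987 3.618 14.059
    endloop
  endfacet
  facet normal 1.0000 0.0000 0.0000
    outer loop
      vertex 18.987 0.000 0.000
      vertex 18.987 3.618 14.059
      vertex 18.987 0.000 14.059
    endloop
  endfacet
  facet normal 0.0000 1.0000 0.0000
    outer loop
      vertex 18.987 3.618 0.000
      vertex 5.577 3.618 0.000
      vertex 5.577 3.618 14.059
    endloop
  endfacet
  facet normal 0.0000 1.0000 0.0000
    outer loop
      vertex 18.987 3.618 0.000
      vertex 5.577 3.618 14.059
      vertex 18.987 3.618 14.059
    endloop
  endfacet
  facet normal 1.0000 0.0000 0.0000
    outer loop
      vertex 5.577 3.618 0.000
      vertex 5.577 23.925 0.000
      vertex 5.577 23.925 14.059
    endloop
  endfacet
  facet normal 1.0000 0.0000 0.0000
    outer loop
      vertex 5.577 3.618 0.000
      vertex 5.577 23.925 14.059
      vertex 5.577 3.618 14.059
    endloop
  endfacet
  facet normal 0.0000 1.0000 0.0000
    outer loop
      vertex 5.577 23.925 0.000
      vertex 0.000 23.925 0.000
      vertex 0.000 23.925 14.059
    endloop
  endfacet
  facet normal 0.0000 1.0000 0.0000
    outer loop
      vertex 5.577 23.925 0.000
      vertex 0.000 23.925 14.059
      vertex 5.577 23.925 14.059
    endloop
  endfacet
  facet normal -1.0000 0.0000 0.0000
    outer loop
      vertex 0.000 23.925 0.000
      vertex 0.000 0.000 0.000
      vertex 0.000 0.000 14.059
    endloop
  endfacet
  facet normal -1.0000 0.0000 0.0000
    outer loop
      vertex 0.000 23.925 0.000
      vertex 0.000 0.000 14.059
      vertex 0.000 23.925 14.059
    endloop
  endfacet
endsolid part

The G0 Z moves step by Δz≈1.757 mm. Every layer's G1 loop is the same polygon, so the solid is a straight extrusion of it from z=0 to z≈14.1. Closing with flat bottom and top caps and triangulating gives 20 facets — an L-shaped prism: outer 19 × 23.9 mm, arm thicknesses ≈ 3.62 mm (horizontal) and 5.58 mm (vertical), extruded 14.1 mm in z.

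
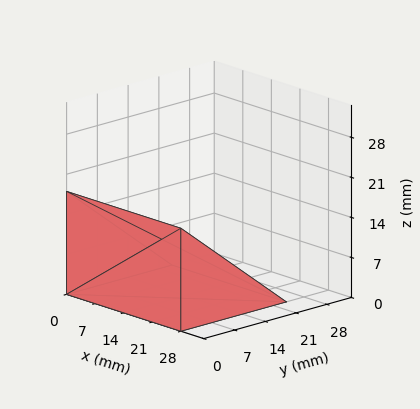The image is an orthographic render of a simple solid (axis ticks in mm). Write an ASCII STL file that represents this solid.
Reading the render: the shape is a wedge (ramp): 28 × 24 mm base, rising to 18 mm along the y=0 edge and sloping linearly to z=0 at y=24 (dimensions read to the nearest mm from the axis ticks). For the STL, each face is triangulated and given an outward normal.

solid part
  facet normal 0.0000 0.0000 -1.0000
    outer loop
      vertex 28.0 24.0 0.0
      vertex 28.0 0.0 0.0
      vertex 0.0 0.0 0.0
    endloop
  endfacet
  facet normal 0.0000 0.0000 -1.0000
    outer loop
      vertex 0.0 24.0 0.0
      vertex 28.0 24.0 0.0
      vertex 0.0 0.0 0.0
    endloop
  endfacet
  facet normal 0.0000 -1.0000 0.0000
    outer loop
      vertex 0.0 0.0 0.0
      vertex 28.0 0.0 0.0
      vertex 28.0 0.0 18.0
    endloop
  endfacet
  facet normal 0.0000 -1.0000 0.0000
    outer loop
      vertex 0.0 0.0 0.0
      vertex 28.0 0.0 18.0
      vertex 0.0 0.0 18.0
    endloop
  endfacet
  facet normal 0.0000 0.6000 0.8000
    outer loop
      vertex 0.0 0.0 18.0
      vertex 28.0 0.0 18.0
      vertex 28.0 24.0 0.0
    endloop
  endfacet
  facet normal 0.0000 0.6000 0.8000
    outer loop
      vertex 0.0 0.0 18.0
      vertex 28.0 24.0 0.0
      vertex 0.0 24.0 0.0
    endloop
  endfacet
  facet normal -1.0000 0.0000 0.0000
    outer loop
      vertex 0.0 0.0 18.0
      vertex 0.0 24.0 0.0
      vertex 0.0 0.0 0.0
    endloop
  endfacet
  facet normal 1.0000 0.0000 0.0000
    outer loop
      vertex 28.0 0.0 0.0
      vertex 28.0 24.0 0.0
      vertex 28.0 0.0 18.0
    endloop
  endfacet
endsolid part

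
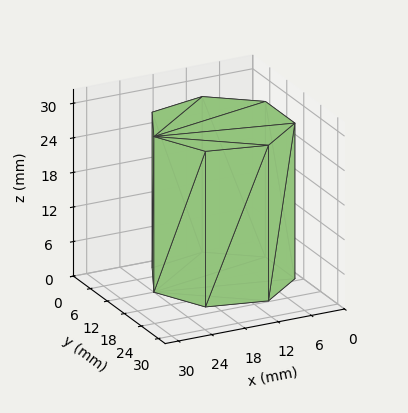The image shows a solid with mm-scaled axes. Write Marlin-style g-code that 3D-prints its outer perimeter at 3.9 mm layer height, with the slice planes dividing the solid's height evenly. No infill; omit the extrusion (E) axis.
Reading the render: the shape is a regular 7-sided prism (a cylinder approximated with 7 flat sides), circumscribed radius ≈ 12 mm, height ≈ 27 mm (dimensions read to the nearest mm from the axis ticks). For the g-code, the solid's height is divided into equal slices at the stated Δz and each level perimeter traced with G1 moves after a G0 lift.

; perimeter-only toolpath
G21 ; units = mm
G90 ; absolute positioning
G28 ; home
; layer 1
G0 Z3.9
G0 X24.0 Y12.0
G1 X19.5 Y21.4
G1 X9.3 Y23.7
G1 X1.2 Y17.2
G1 X1.2 Y6.8
G1 X9.3 Y0.3
G1 X19.5 Y2.6
G1 X24.0 Y12.0
; layer 2
G0 Z7.7
G0 X24.0 Y12.0
G1 X19.5 Y21.4
G1 X9.3 Y23.7
G1 X1.2 Y17.2
G1 X1.2 Y6.8
G1 X9.3 Y0.3
G1 X19.5 Y2.6
G1 X24.0 Y12.0
; layer 3
G0 Z11.6
G0 X24.0 Y12.0
G1 X19.5 Y21.4
G1 X9.3 Y23.7
G1 X1.2 Y17.2
G1 X1.2 Y6.8
G1 X9.3 Y0.3
G1 X19.5 Y2.6
G1 X24.0 Y12.0
; layer 4
G0 Z15.4
G0 X24.0 Y12.0
G1 X19.5 Y21.4
G1 X9.3 Y23.7
G1 X1.2 Y17.2
G1 X1.2 Y6.8
G1 X9.3 Y0.3
G1 X19.5 Y2.6
G1 X24.0 Y12.0
; layer 5
G0 Z19.3
G0 X24.0 Y12.0
G1 X19.5 Y21.4
G1 X9.3 Y23.7
G1 X1.2 Y17.2
G1 X1.2 Y6.8
G1 X9.3 Y0.3
G1 X19.5 Y2.6
G1 X24.0 Y12.0
; layer 6
G0 Z23.1
G0 X24.0 Y12.0
G1 X19.5 Y21.4
G1 X9.3 Y23.7
G1 X1.2 Y17.2
G1 X1.2 Y6.8
G1 X9.3 Y0.3
G1 X19.5 Y2.6
G1 X24.0 Y12.0
; layer 7
G0 Z27.0
G0 X24.0 Y12.0
G1 X19.5 Y21.4
G1 X9.3 Y23.7
G1 X1.2 Y17.2
G1 X1.2 Y6.8
G1 X9.3 Y0.3
G1 X19.5 Y2.6
G1 X24.0 Y12.0
M2 ; end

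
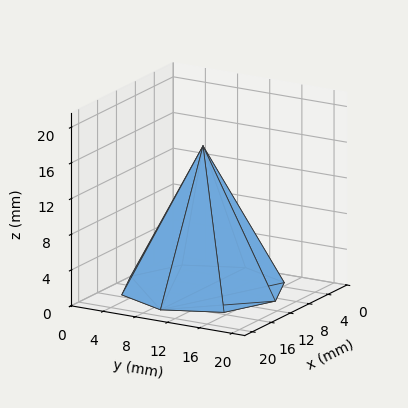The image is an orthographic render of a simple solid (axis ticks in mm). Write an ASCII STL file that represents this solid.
Reading the render: the shape is a regular 8-sided pyramid, base circumscribed radius ≈ 9 mm, apex at z ≈ 16 mm (dimensions read to the nearest mm from the axis ticks). For the STL, each face is triangulated and given an outward normal.

solid part
  facet normal 0.0000 0.0000 -1.0000
    outer loop
      vertex 9.00 18.00 0.00
      vertex 15.36 15.36 0.00
      vertex 18.00 9.00 0.00
    endloop
  endfacet
  facet normal 0.0000 0.0000 -1.0000
    outer loop
      vertex 2.64 15.36 0.00
      vertex 9.00 18.00 0.00
      vertex 18.00 9.00 0.00
    endloop
  endfacet
  facet normal 0.0000 0.0000 -1.0000
    outer loop
      vertex 0.00 9.00 0.00
      vertex 2.64 15.36 0.00
      vertex 18.00 9.00 0.00
    endloop
  endfacet
  facet normal 0.0000 0.0000 -1.0000
    outer loop
      vertex 2.64 2.64 0.00
      vertex 0.00 9.00 0.00
      vertex 18.00 9.00 0.00
    endloop
  endfacet
  facet normal 0.0000 0.0000 -1.0000
    outer loop
      vertex 9.00 0.00 0.00
      vertex 2.64 2.64 0.00
      vertex 18.00 9.00 0.00
    endloop
  endfacet
  facet normal 0.0000 0.0000 -1.0000
    outer loop
      vertex 15.36 2.64 0.00
      vertex 9.00 0.00 0.00
      vertex 18.00 9.00 0.00
    endloop
  endfacet
  facet normal 0.8196 0.3402 0.4610
    outer loop
      vertex 18.00 9.00 0.00
      vertex 15.36 15.36 0.00
      vertex 9.00 9.00 16.00
    endloop
  endfacet
  facet normal 0.3402 0.8196 0.4610
    outer loop
      vertex 15.36 15.36 0.00
      vertex 9.00 18.00 0.00
      vertex 9.00 9.00 16.00
    endloop
  endfacet
  facet normal -0.3402 0.8196 0.4610
    outer loop
      vertex 9.00 18.00 0.00
      vertex 2.64 15.36 0.00
      vertex 9.00 9.00 16.00
    endloop
  endfacet
  facet normal -0.8196 0.3402 0.4610
    outer loop
      vertex 2.64 15.36 0.00
      vertex 0.00 9.00 0.00
      vertex 9.00 9.00 16.00
    endloop
  endfacet
  facet normal -0.8196 -0.3402 0.4610
    outer loop
      vertex 0.00 9.00 0.00
      vertex 2.64 2.64 0.00
      vertex 9.00 9.00 16.00
    endloop
  endfacet
  facet normal -0.3402 -0.8196 0.4610
    outer loop
      vertex 2.64 2.64 0.00
      vertex 9.00 0.00 0.00
      vertex 9.00 9.00 16.00
    endloop
  endfacet
  facet normal 0.3402 -0.8196 0.4610
    outer loop
      vertex 9.00 0.00 0.00
      vertex 15.36 2.64 0.00
      vertex 9.00 9.00 16.00
    endloop
  endfacet
  facet normal 0.8196 -0.3402 0.4610
    outer loop
      vertex 15.36 2.64 0.00
      vertex 18.00 9.00 0.00
      vertex 9.00 9.00 16.00
    endloop
  endfacet
endsolid part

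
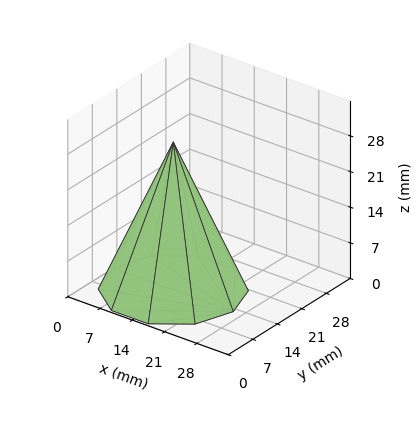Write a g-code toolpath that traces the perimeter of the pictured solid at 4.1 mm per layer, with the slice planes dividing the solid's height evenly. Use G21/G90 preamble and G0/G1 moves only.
Reading the render: the shape is a regular 10-sided pyramid, base circumscribed radius ≈ 13 mm, apex at z ≈ 29 mm (dimensions read to the nearest mm from the axis ticks). For the g-code, the solid's height is divided into equal slices at the stated Δz and each level perimeter traced with G1 moves after a G0 lift.

; perimeter-only toolpath
G21 ; units = mm
G90 ; absolute positioning
G28 ; home
; layer 1
G0 Z4.1
G0 X24.1 Y13.0
G1 X22.0 Y19.5
G1 X16.4 Y23.6
G1 X9.6 Y23.6
G1 X4.0 Y19.5
G1 X1.9 Y13.0
G1 X4.0 Y6.5
G1 X9.6 Y2.4
G1 X16.4 Y2.4
G1 X22.0 Y6.5
G1 X24.1 Y13.0
; layer 2
G0 Z8.3
G0 X22.3 Y13.0
G1 X20.5 Y18.4
G1 X15.9 Y21.9
G1 X10.1 Y21.9
G1 X5.5 Y18.4
G1 X3.7 Y13.0
G1 X5.5 Y7.6
G1 X10.1 Y4.1
G1 X15.9 Y4.1
G1 X20.5 Y7.6
G1 X22.3 Y13.0
; layer 3
G0 Z12.4
G0 X20.4 Y13.0
G1 X19.0 Y17.3
G1 X15.3 Y20.1
G1 X10.7 Y20.1
G1 X7.0 Y17.3
G1 X5.6 Y13.0
G1 X7.0 Y8.7
G1 X10.7 Y5.9
G1 X15.3 Y5.9
G1 X19.0 Y8.7
G1 X20.4 Y13.0
; layer 4
G0 Z16.6
G0 X18.6 Y13.0
G1 X17.5 Y16.3
G1 X14.7 Y18.3
G1 X11.3 Y18.3
G1 X8.5 Y16.3
G1 X7.4 Y13.0
G1 X8.5 Y9.7
G1 X11.3 Y7.7
G1 X14.7 Y7.7
G1 X17.5 Y9.7
G1 X18.6 Y13.0
; layer 5
G0 Z20.7
G0 X16.7 Y13.0
G1 X16.0 Y15.2
G1 X14.1 Y16.5
G1 X11.9 Y16.5
G1 X10.0 Y15.2
G1 X9.3 Y13.0
G1 X10.0 Y10.8
G1 X11.9 Y9.5
G1 X14.1 Y9.5
G1 X16.0 Y10.8
G1 X16.7 Y13.0
; layer 6
G0 Z24.9
G0 X14.9 Y13.0
G1 X14.5 Y14.1
G1 X13.6 Y14.8
G1 X12.4 Y14.8
G1 X11.5 Y14.1
G1 X11.1 Y13.0
G1 X11.5 Y11.9
G1 X12.4 Y11.2
G1 X13.6 Y11.2
G1 X14.5 Y11.9
G1 X14.9 Y13.0
M2 ; end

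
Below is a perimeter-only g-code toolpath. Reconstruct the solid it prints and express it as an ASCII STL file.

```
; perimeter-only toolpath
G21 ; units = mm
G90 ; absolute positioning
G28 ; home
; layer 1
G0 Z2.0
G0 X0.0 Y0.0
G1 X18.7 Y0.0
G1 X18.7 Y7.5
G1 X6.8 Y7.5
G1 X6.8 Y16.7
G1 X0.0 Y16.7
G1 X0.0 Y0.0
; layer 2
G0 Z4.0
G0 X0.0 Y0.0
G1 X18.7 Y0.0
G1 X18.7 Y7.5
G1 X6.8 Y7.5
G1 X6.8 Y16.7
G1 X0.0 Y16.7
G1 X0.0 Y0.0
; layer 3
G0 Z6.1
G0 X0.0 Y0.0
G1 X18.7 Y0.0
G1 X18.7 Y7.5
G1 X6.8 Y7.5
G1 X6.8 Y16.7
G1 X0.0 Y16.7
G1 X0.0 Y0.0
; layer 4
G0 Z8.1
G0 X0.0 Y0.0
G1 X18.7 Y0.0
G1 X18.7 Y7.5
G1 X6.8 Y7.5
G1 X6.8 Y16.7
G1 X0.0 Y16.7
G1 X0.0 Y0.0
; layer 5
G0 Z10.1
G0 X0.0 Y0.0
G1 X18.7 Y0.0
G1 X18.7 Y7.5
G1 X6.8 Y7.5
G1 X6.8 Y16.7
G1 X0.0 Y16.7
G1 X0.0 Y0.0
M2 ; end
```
solid part
  facet normal 0.0000 0.0000 -1.0000
    outer loop
      vertex 18.7 7.5 0.0
      vertex 18.7 0.0 0.0
      vertex 0.0 0.0 0.0
    endloop
  endfacet
  facet normal 0.0000 0.0000 -1.0000
    outer loop
      vertex 6.8 7.5 0.0
      vertex 18.7 7.5 0.0
      vertex 0.0 0.0 0.0
    endloop
  endfacet
  facet normal 0.0000 0.0000 -1.0000
    outer loop
      vertex 6.8 16.7 0.0
      vertex 6.8 7.5 0.0
      vertex 0.0 0.0 0.0
    endloop
  endfacet
  facet normal 0.0000 0.0000 -1.0000
    outer loop
      vertex 0.0 16.7 0.0
      vertex 6.8 16.7 0.0
      vertex 0.0 0.0 0.0
    endloop
  endfacet
  facet normal 0.0000 0.0000 1.0000
    outer loop
      vertex 0.0 0.0 10.1
      vertex 18.7 0.0 10.1
      vertex 18.7 7.5 10.1
    endloop
  endfacet
  facet normal 0.0000 0.0000 1.0000
    outer loop
      vertex 0.0 0.0 10.1
      vertex 18.7 7.5 10.1
      vertex 6.8 7.5 10.1
    endloop
  endfacet
  facet normal 0.0000 0.0000 1.0000
    outer loop
      vertex 0.0 0.0 10.1
      vertex 6.8 7.5 10.1
      vertex 6.8 16.7 10.1
    endloop
  endfacet
  facet normal 0.0000 0.0000 1.0000
    outer loop
      vertex 0.0 0.0 10.1
      vertex 6.8 16.7 10.1
      vertex 0.0 16.7 10.1
    endloop
  endfacet
  facet normal 0.0000 -1.0000 0.0000
    outer loop
      vertex 0.0 0.0 0.0
      vertex 18.7 0.0 0.0
      vertex 18.7 0.0 10.1
    endloop
  endfacet
  facet normal 0.0000 -1.0000 0.0000
    outer loop
      vertex 0.0 0.0 0.0
      vertex 18.7 0.0 10.1
      vertex 0.0 0.0 10.1
    endloop
  endfacet
  facet normal 1.0000 0.0000 0.0000
    outer loop
      vertex 18.7 0.0 0.0
      vertex 18.7 7.5 0.0
      vertex 18.7 7.5 10.1
    endloop
  endfacet
  facet normal 1.0000 0.0000 0.0000
    outer loop
      vertex 18.7 0.0 0.0
      vertex 18.7 7.5 10.1
      vertex 18.7 0.0 10.1
    endloop
  endfacet
  facet normal 0.0000 1.0000 0.0000
    outer loop
      vertex 18.7 7.5 0.0
      vertex 6.8 7.5 0.0
      vertex 6.8 7.5 10.1
    endloop
  endfacet
  facet normal 0.0000 1.0000 0.0000
    outer loop
      vertex 18.7 7.5 0.0
      vertex 6.8 7.5 10.1
      vertex 18.7 7.5 10.1
    endloop
  endfacet
  facet normal 1.0000 0.0000 0.0000
    outer loop
      vertex 6.8 7.5 0.0
      vertex 6.8 16.7 0.0
      vertex 6.8 16.7 10.1
    endloop
  endfacet
  facet normal 1.0000 0.0000 0.0000
    outer loop
      vertex 6.8 7.5 0.0
      vertex 6.8 16.7 10.1
      vertex 6.8 7.5 10.1
    endloop
  endfacet
  facet normal 0.0000 1.0000 0.0000
    outer loop
      vertex 6.8 16.7 0.0
      vertex 0.0 16.7 0.0
      vertex 0.0 16.7 10.1
    endloop
  endfacet
  facet normal 0.0000 1.0000 0.0000
    outer loop
      vertex 6.8 16.7 0.0
      vertex 0.0 16.7 10.1
      vertex 6.8 16.7 10.1
    endloop
  endfacet
  facet normal -1.0000 0.0000 0.0000
    outer loop
      vertex 0.0 16.7 0.0
      vertex 0.0 0.0 0.0
      vertex 0.0 0.0 10.1
    endloop
  endfacet
  facet normal -1.0000 0.0000 0.0000
    outer loop
      vertex 0.0 16.7 0.0
      vertex 0.0 0.0 10.1
      vertex 0.0 16.7 10.1
    endloop
  endfacet
endsolid part

The G0 Z moves step by Δz≈2.0 mm. Every layer's G1 loop is the same polygon, so the solid is a straight extrusion of it from z=0 to z≈10.1. Closing with flat bottom and top caps and triangulating gives 20 facets — an L-shaped prism: outer 18.7 × 16.7 mm, arm thicknesses ≈ 7.5 mm (horizontal) and 6.8 mm (vertical), extruded 10.1 mm in z.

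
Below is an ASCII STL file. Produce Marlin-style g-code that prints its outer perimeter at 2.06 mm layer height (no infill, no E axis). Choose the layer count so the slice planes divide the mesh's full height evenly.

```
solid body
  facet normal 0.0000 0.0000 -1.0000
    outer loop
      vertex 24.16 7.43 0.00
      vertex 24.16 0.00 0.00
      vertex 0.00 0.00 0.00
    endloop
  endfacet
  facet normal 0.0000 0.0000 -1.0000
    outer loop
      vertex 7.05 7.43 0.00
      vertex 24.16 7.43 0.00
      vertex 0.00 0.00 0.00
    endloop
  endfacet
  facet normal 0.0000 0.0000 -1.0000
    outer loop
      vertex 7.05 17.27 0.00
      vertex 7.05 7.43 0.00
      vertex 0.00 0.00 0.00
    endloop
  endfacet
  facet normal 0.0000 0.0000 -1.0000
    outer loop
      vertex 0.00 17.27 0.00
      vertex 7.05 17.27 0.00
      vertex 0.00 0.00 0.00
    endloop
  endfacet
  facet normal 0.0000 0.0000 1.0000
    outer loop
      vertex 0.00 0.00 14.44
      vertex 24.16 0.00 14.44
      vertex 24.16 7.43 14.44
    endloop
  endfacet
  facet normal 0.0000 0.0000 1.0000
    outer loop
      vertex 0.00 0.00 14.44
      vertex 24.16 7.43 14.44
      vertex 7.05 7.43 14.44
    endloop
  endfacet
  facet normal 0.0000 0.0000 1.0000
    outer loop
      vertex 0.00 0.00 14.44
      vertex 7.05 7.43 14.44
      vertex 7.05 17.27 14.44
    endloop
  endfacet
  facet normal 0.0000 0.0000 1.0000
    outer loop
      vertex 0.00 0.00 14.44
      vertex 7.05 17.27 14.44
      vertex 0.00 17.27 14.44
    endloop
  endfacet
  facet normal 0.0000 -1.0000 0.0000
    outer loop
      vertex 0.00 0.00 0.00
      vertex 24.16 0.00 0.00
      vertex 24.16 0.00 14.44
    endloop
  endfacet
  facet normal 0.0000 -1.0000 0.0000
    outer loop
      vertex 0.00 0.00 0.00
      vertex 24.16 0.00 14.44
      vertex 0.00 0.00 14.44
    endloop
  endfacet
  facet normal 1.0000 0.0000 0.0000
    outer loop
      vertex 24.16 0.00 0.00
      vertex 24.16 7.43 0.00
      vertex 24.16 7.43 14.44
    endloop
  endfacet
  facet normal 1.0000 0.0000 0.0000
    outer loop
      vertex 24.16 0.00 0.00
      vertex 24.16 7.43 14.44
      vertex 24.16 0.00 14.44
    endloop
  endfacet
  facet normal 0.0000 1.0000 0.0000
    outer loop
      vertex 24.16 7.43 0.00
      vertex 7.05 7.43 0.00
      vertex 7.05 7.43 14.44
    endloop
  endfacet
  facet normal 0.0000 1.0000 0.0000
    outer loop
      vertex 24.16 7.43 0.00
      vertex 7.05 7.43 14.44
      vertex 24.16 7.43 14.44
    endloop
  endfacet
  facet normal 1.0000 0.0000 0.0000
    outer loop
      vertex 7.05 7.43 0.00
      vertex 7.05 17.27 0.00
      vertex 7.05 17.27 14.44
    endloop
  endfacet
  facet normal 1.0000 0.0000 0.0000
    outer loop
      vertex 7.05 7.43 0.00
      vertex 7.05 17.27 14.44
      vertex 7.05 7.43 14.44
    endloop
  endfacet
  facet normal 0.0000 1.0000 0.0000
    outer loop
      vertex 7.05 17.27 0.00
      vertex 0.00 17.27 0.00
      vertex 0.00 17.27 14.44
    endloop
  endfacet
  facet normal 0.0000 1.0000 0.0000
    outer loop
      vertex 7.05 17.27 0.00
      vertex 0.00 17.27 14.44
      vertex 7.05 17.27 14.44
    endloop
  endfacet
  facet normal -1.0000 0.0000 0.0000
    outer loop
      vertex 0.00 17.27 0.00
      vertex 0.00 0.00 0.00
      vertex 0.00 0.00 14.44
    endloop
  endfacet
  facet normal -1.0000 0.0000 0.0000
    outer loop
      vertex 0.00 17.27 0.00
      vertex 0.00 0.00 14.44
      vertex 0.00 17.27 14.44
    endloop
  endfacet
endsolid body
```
; perimeter-only toolpath
G21 ; units = mm
G90 ; absolute positioning
G28 ; home
; layer 1
G0 Z2.06
G0 X0.00 Y0.00
G1 X24.16 Y0.00
G1 X24.16 Y7.43
G1 X7.05 Y7.43
G1 X7.05 Y17.27
G1 X0.00 Y17.27
G1 X0.00 Y0.00
; layer 2
G0 Z4.13
G0 X0.00 Y0.00
G1 X24.16 Y0.00
G1 X24.16 Y7.43
G1 X7.05 Y7.43
G1 X7.05 Y17.27
G1 X0.00 Y17.27
G1 X0.00 Y0.00
; layer 3
G0 Z6.19
G0 X0.00 Y0.00
G1 X24.16 Y0.00
G1 X24.16 Y7.43
G1 X7.05 Y7.43
G1 X7.05 Y17.27
G1 X0.00 Y17.27
G1 X0.00 Y0.00
; layer 4
G0 Z8.25
G0 X0.00 Y0.00
G1 X24.16 Y0.00
G1 X24.16 Y7.43
G1 X7.05 Y7.43
G1 X7.05 Y17.27
G1 X0.00 Y17.27
G1 X0.00 Y0.00
; layer 5
G0 Z10.31
G0 X0.00 Y0.00
G1 X24.16 Y0.00
G1 X24.16 Y7.43
G1 X7.05 Y7.43
G1 X7.05 Y17.27
G1 X0.00 Y17.27
G1 X0.00 Y0.00
; layer 6
G0 Z12.38
G0 X0.00 Y0.00
G1 X24.16 Y0.00
G1 X24.16 Y7.43
G1 X7.05 Y7.43
G1 X7.05 Y17.27
G1 X0.00 Y17.27
G1 X0.00 Y0.00
; layer 7
G0 Z14.44
G0 X0.00 Y0.00
G1 X24.16 Y0.00
G1 X24.16 Y7.43
G1 X7.05 Y7.43
G1 X7.05 Y17.27
G1 X0.00 Y17.27
G1 X0.00 Y0.00
M2 ; end

The solid is an L-shaped prism: outer 24.2 × 17.3 mm, arm thicknesses ≈ 7.43 mm (horizontal) and 7.05 mm (vertical), extruded 14.4 mm in z. Slicing at Δz = 2.06 mm — 7 equal slices spanning the solid's height, so layer i sits at z = i·h/7 — gives 7 non-empty perimeters. Each is a 6-segment closed polygon; G0 lifts to the layer z and rapids to the start vertex, then G1 traces the edges.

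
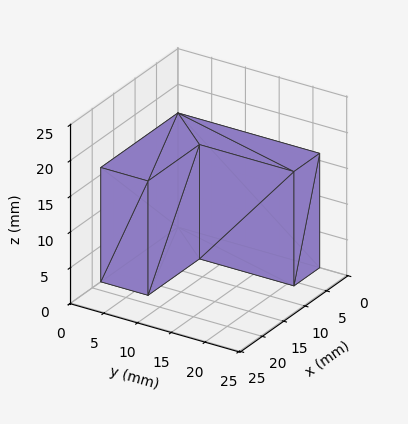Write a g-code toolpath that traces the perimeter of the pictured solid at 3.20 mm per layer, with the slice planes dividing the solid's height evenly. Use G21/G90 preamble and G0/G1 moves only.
Reading the render: the shape is an L-shaped prism: outer 18 × 21 mm, arm thicknesses ≈ 7 mm (horizontal) and 6 mm (vertical), extruded 16 mm in z (dimensions read to the nearest mm from the axis ticks). For the g-code, the solid's height is divided into equal slices at the stated Δz and each level perimeter traced with G1 moves after a G0 lift.

; perimeter-only toolpath
G21 ; units = mm
G90 ; absolute positioning
G28 ; home
; layer 1
G0 Z3.20
G0 X0.00 Y0.00
G1 X18.00 Y0.00
G1 X18.00 Y7.00
G1 X6.00 Y7.00
G1 X6.00 Y21.00
G1 X0.00 Y21.00
G1 X0.00 Y0.00
; layer 2
G0 Z6.40
G0 X0.00 Y0.00
G1 X18.00 Y0.00
G1 X18.00 Y7.00
G1 X6.00 Y7.00
G1 X6.00 Y21.00
G1 X0.00 Y21.00
G1 X0.00 Y0.00
; layer 3
G0 Z9.60
G0 X0.00 Y0.00
G1 X18.00 Y0.00
G1 X18.00 Y7.00
G1 X6.00 Y7.00
G1 X6.00 Y21.00
G1 X0.00 Y21.00
G1 X0.00 Y0.00
; layer 4
G0 Z12.80
G0 X0.00 Y0.00
G1 X18.00 Y0.00
G1 X18.00 Y7.00
G1 X6.00 Y7.00
G1 X6.00 Y21.00
G1 X0.00 Y21.00
G1 X0.00 Y0.00
; layer 5
G0 Z16.00
G0 X0.00 Y0.00
G1 X18.00 Y0.00
G1 X18.00 Y7.00
G1 X6.00 Y7.00
G1 X6.00 Y21.00
G1 X0.00 Y21.00
G1 X0.00 Y0.00
M2 ; end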